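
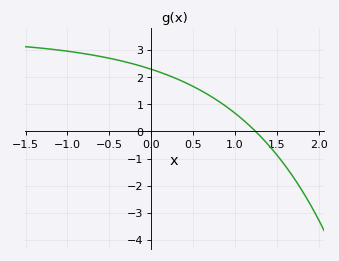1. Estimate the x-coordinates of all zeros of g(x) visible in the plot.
1.25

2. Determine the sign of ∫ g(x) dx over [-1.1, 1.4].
positive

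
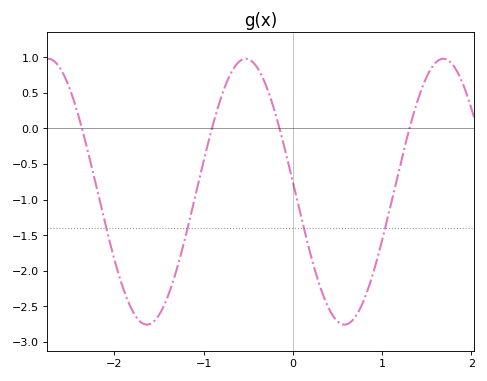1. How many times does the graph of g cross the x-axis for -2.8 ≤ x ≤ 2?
4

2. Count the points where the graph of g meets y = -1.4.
4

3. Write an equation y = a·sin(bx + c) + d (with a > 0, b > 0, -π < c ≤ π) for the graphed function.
y = 1.87sin(2.8x + 3.1) - 0.89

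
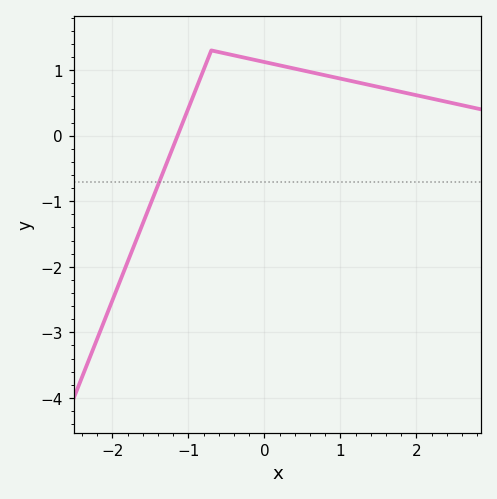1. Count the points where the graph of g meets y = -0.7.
1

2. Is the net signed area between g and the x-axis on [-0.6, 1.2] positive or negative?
positive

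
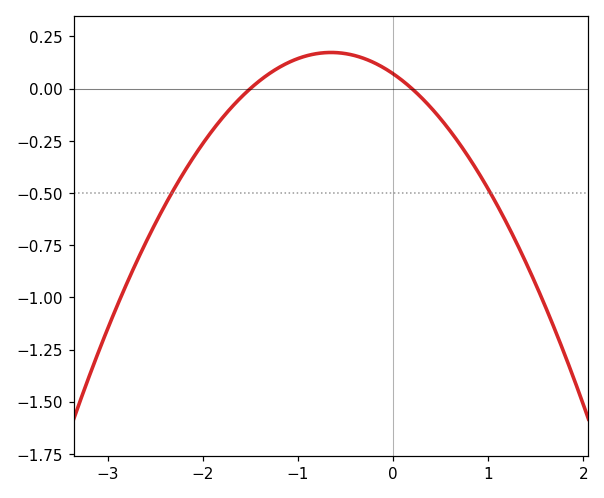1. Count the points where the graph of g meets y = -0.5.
2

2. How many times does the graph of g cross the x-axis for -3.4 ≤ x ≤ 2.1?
2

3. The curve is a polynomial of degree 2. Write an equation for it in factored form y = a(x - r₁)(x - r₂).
y = -0.24(x + 1.5)(x - 0.2)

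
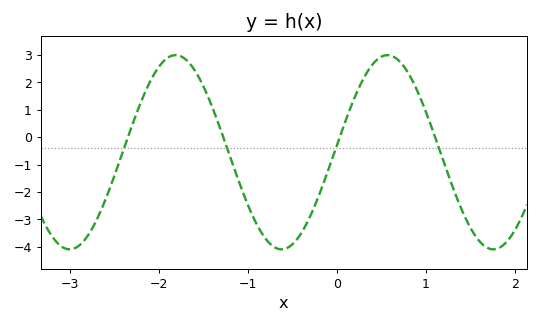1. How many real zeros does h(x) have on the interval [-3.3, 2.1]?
4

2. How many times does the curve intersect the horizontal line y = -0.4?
4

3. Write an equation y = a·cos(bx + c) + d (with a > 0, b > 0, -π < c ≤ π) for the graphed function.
y = 3.54cos(2.64x - 1.5) - 0.55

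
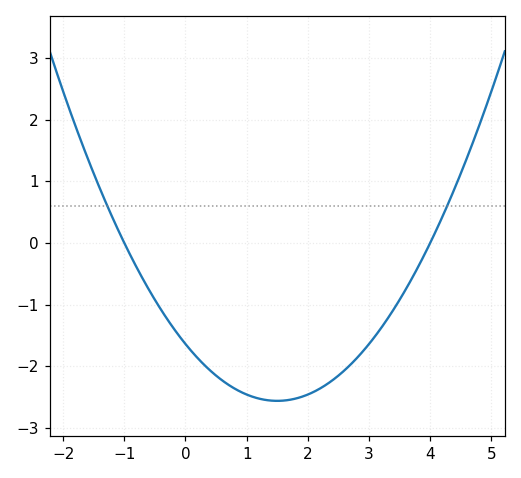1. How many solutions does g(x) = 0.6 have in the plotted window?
2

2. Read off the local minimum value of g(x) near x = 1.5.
-2.6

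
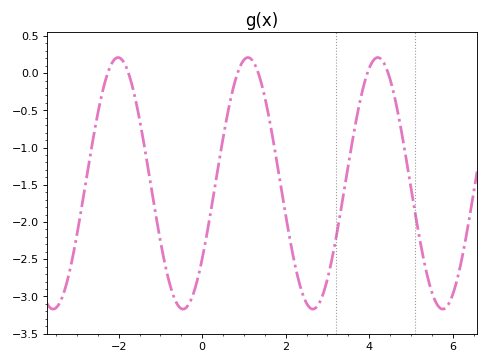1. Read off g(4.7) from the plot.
-0.565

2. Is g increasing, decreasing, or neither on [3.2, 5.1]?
neither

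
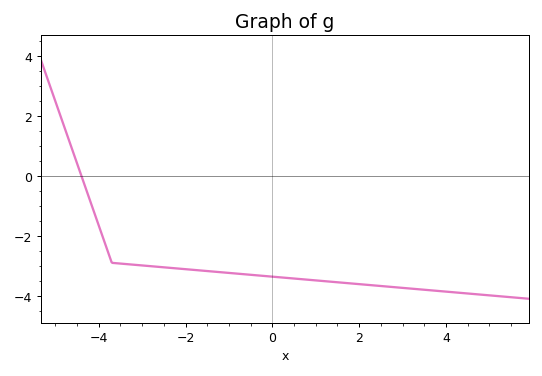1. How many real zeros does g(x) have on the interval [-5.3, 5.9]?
1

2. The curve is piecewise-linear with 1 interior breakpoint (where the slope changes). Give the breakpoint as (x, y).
(-3.7, -2.9)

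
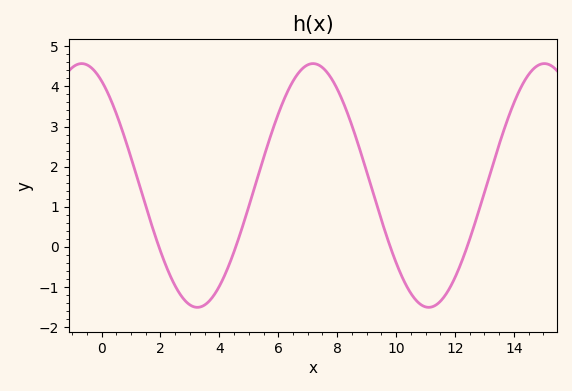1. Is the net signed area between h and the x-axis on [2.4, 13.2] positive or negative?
positive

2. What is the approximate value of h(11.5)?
-1.36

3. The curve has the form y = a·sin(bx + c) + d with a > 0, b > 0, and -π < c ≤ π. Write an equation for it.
y = 3.04sin(0.8x + 2.11) + 1.53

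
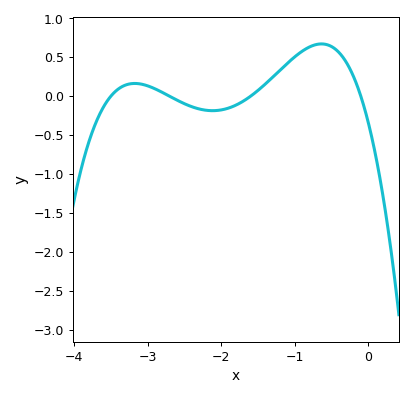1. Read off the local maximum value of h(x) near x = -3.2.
0.164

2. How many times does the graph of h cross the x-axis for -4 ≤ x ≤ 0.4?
4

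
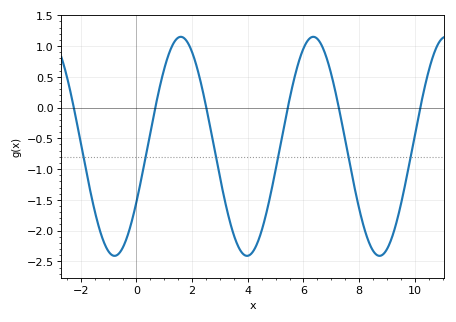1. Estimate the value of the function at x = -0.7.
-2.4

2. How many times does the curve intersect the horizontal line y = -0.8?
6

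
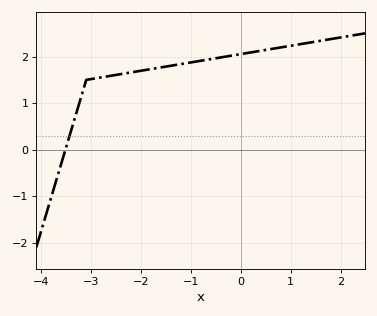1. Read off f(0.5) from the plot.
2.1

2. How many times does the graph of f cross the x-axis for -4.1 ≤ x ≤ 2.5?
1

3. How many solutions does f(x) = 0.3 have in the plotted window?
1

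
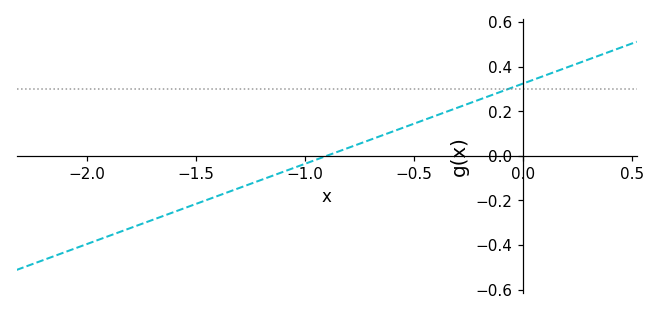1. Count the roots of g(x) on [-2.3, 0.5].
1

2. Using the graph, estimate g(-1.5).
-0.216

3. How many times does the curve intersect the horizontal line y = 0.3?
1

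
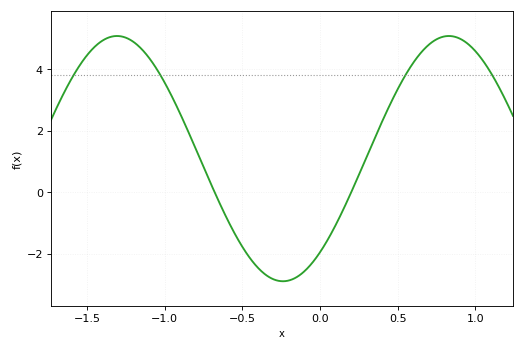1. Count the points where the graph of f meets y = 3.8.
4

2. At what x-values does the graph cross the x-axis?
-0.679, 0.202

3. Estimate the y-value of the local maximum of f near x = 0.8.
5.08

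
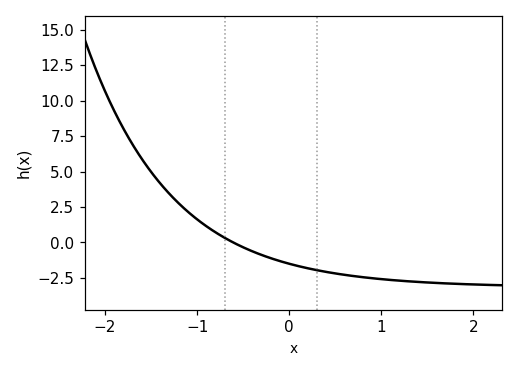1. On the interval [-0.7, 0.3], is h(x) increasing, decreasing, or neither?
decreasing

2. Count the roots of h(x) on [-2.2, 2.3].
1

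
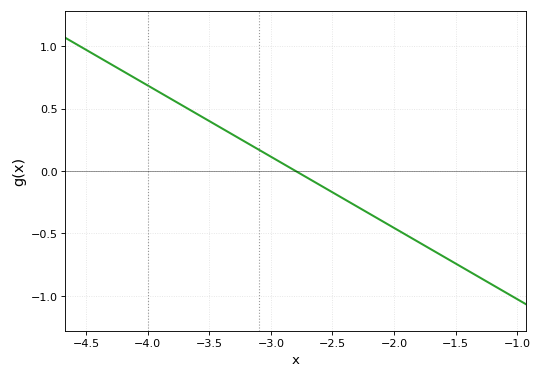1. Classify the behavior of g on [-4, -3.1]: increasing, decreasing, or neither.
decreasing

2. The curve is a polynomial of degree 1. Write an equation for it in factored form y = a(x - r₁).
y = -0.57(x + 2.8)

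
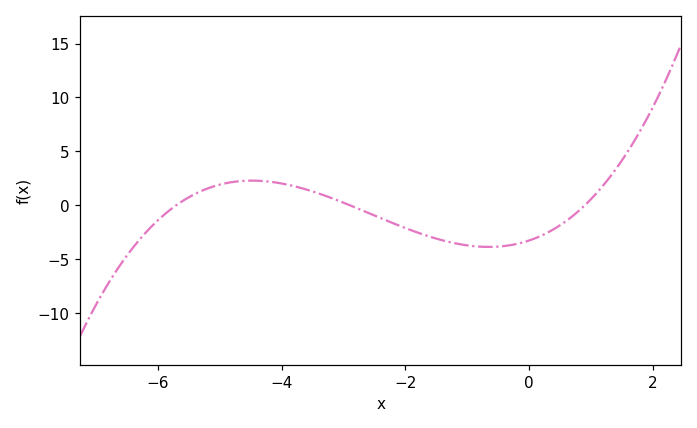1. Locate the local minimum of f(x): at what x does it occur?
-0.6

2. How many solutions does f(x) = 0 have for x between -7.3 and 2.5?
3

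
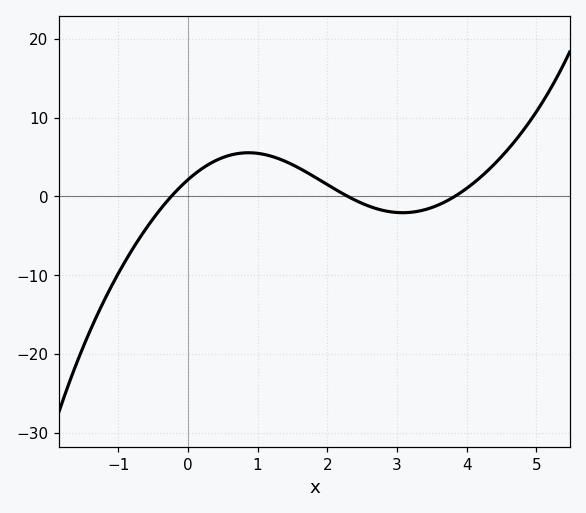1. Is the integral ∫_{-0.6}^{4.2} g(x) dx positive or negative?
positive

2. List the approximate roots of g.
-0.2, 2.3, 3.8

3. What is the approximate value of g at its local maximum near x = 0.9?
6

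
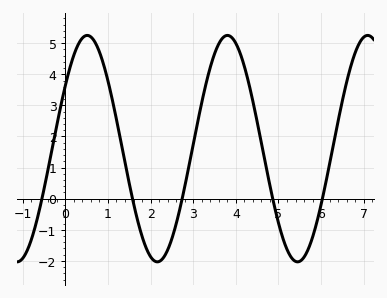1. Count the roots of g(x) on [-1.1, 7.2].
5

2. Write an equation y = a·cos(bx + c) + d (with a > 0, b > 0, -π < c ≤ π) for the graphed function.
y = 3.64cos(1.91x - 0.982) + 1.61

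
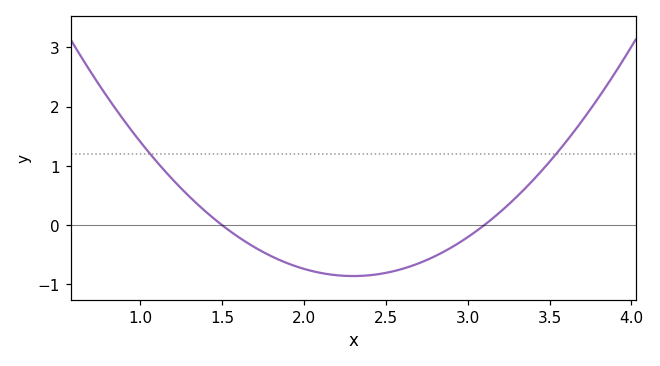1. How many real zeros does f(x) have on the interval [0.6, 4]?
2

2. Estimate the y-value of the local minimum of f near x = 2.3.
-0.858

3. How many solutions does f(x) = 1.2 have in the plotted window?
2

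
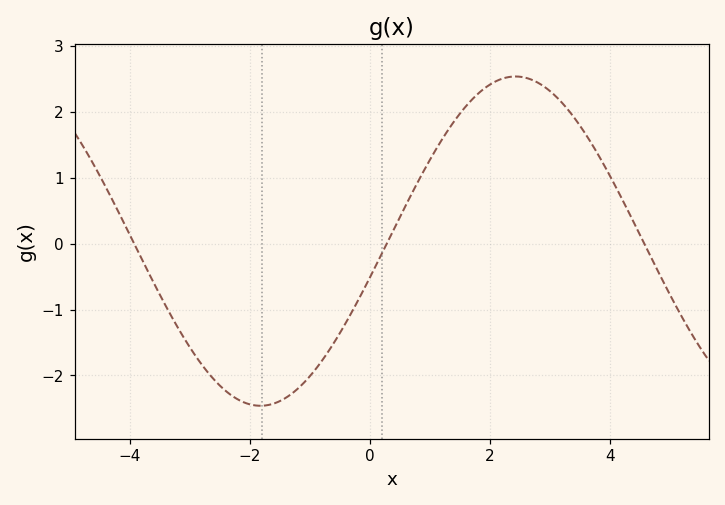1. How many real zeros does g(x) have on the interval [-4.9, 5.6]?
3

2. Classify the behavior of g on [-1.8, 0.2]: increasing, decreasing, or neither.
increasing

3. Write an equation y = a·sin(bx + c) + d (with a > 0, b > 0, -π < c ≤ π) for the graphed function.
y = 2.5sin(0.74x - 0.222) + 0.04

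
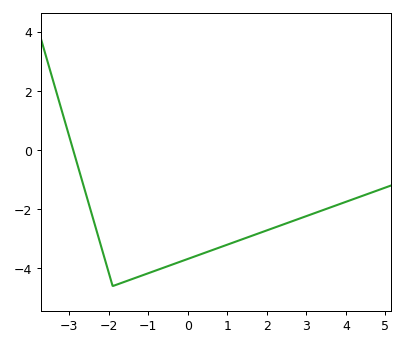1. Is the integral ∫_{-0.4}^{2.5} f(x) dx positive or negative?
negative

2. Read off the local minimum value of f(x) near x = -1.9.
-4.6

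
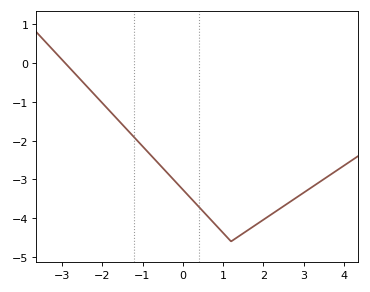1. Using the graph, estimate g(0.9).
-4.27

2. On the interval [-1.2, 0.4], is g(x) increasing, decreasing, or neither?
decreasing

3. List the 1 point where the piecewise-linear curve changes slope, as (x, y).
(1.2, -4.6)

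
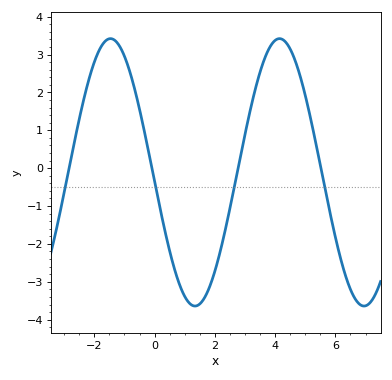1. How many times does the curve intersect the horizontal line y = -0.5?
4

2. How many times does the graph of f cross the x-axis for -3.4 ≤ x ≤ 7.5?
4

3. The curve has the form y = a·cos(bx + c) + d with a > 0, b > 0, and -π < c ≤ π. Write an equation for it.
y = 3.53cos(1.12x + 1.64) - 0.11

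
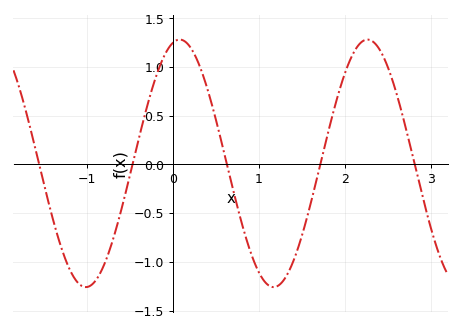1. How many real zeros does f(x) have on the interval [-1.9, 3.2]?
5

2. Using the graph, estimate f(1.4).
-1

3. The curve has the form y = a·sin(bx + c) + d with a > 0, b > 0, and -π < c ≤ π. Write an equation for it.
y = 1.27sin(2.9x + 1.3) + 0.01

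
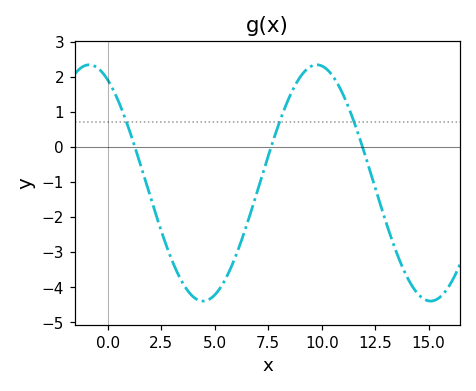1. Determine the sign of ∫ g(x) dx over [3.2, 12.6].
negative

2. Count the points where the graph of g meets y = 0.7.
3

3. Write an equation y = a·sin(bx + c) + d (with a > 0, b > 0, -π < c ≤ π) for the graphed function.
y = 3.37sin(0.59x + 2.09) - 1.03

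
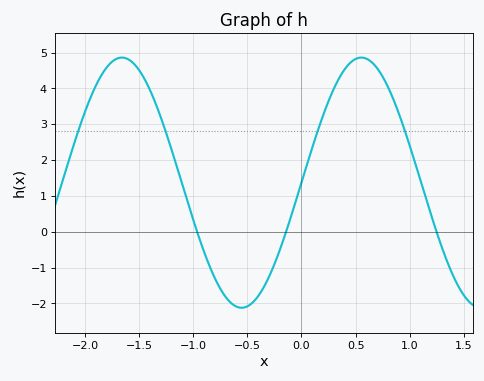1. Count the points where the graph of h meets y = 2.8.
4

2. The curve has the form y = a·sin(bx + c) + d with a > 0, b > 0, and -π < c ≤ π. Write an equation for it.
y = 3.49sin(2.8x + 0) + 1.37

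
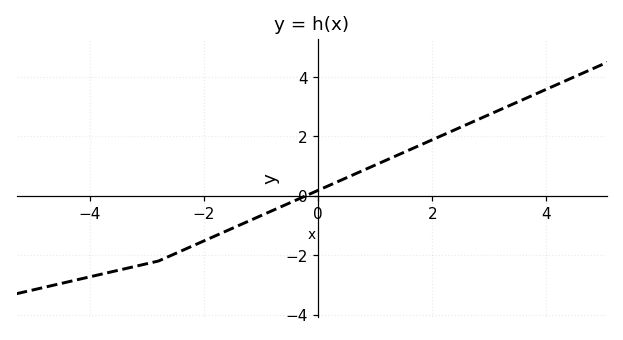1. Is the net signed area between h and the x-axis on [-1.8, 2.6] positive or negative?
positive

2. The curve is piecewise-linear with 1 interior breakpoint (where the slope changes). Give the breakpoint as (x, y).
(-2.8, -2.2)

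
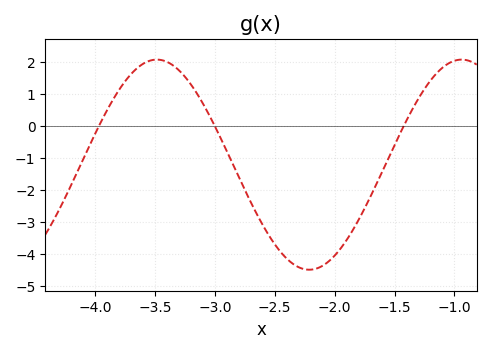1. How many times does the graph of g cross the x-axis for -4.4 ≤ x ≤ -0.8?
3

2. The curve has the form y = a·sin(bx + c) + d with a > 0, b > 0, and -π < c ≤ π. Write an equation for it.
y = 3.28sin(2.5x - 2.4) - 1.21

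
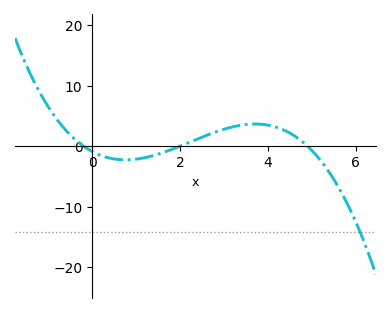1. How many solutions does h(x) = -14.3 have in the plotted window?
1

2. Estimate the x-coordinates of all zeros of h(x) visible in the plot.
-0.2, 2, 4.9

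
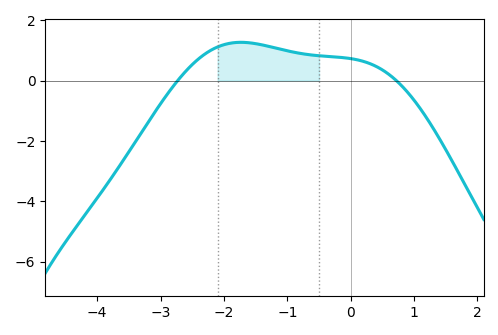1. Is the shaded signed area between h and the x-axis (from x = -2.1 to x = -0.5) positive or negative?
positive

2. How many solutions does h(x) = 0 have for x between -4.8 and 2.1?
2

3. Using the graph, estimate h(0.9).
-0.392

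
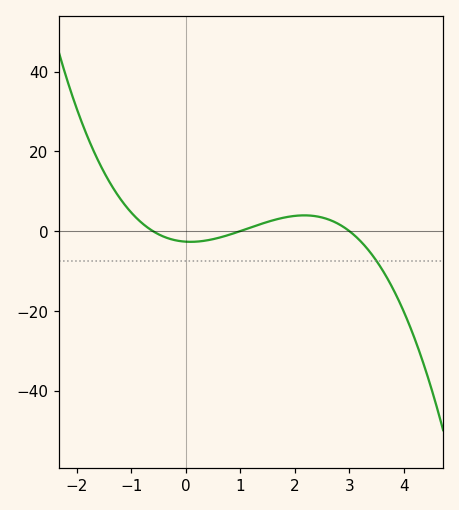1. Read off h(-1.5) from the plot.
14.9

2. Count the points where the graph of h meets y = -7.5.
1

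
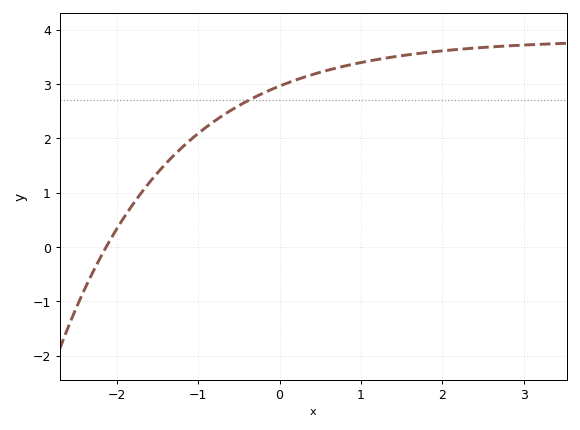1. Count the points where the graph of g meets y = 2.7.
1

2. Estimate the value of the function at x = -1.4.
1.5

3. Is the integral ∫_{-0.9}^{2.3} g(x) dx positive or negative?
positive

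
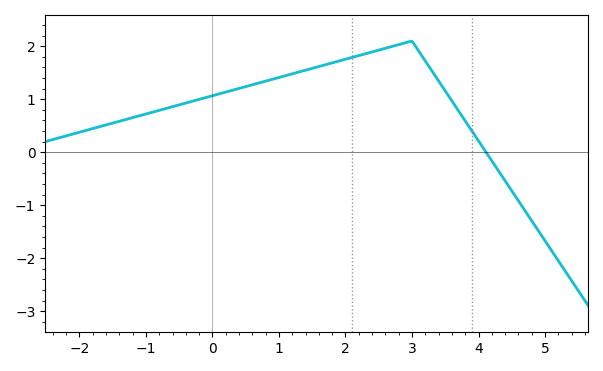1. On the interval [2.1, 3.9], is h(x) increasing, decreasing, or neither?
neither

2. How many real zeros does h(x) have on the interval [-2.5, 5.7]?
1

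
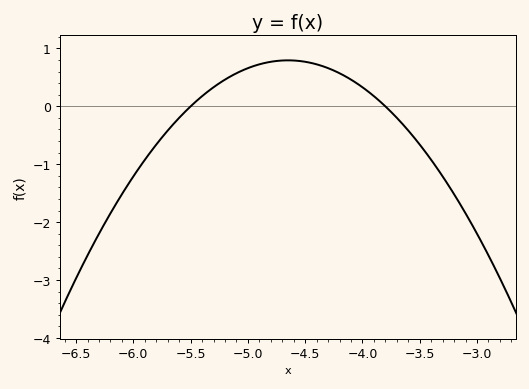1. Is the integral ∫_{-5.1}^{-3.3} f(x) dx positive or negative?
positive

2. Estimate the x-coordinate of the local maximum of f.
-4.65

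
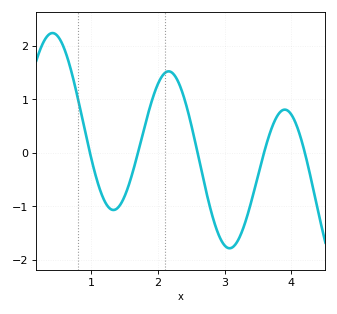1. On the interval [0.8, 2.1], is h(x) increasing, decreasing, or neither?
neither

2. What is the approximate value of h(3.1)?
-1.78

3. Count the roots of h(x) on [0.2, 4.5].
5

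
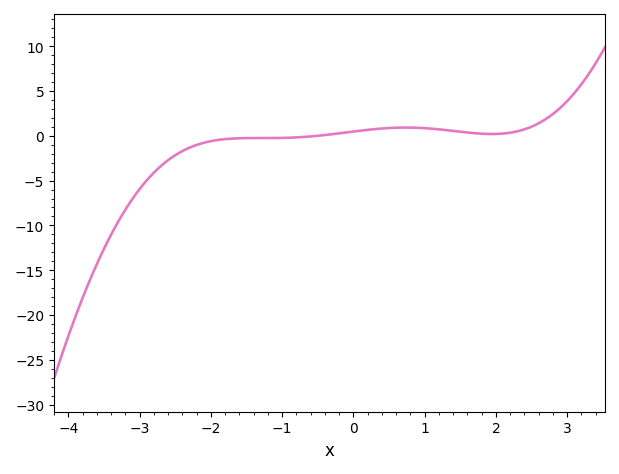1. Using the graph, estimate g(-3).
-5.94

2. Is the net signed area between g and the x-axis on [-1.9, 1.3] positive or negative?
positive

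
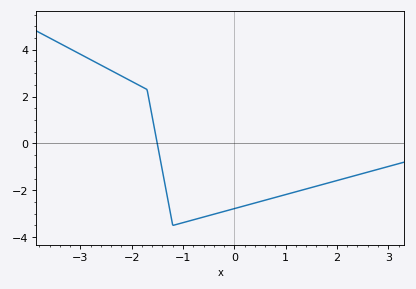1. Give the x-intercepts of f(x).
-1.5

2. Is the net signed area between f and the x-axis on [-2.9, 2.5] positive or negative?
negative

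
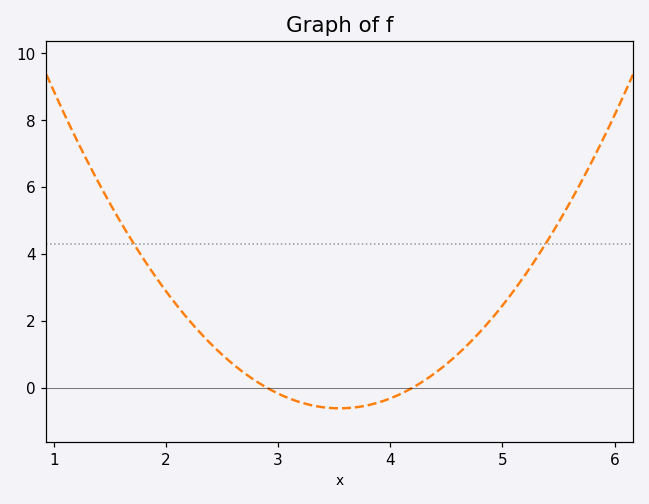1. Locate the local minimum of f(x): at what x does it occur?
3.5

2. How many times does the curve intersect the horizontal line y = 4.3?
2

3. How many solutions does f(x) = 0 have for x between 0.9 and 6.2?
2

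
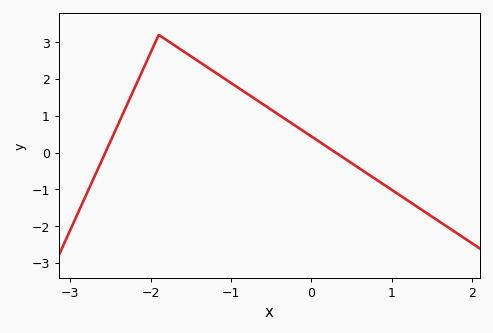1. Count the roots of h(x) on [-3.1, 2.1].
2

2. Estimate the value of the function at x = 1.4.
-1.59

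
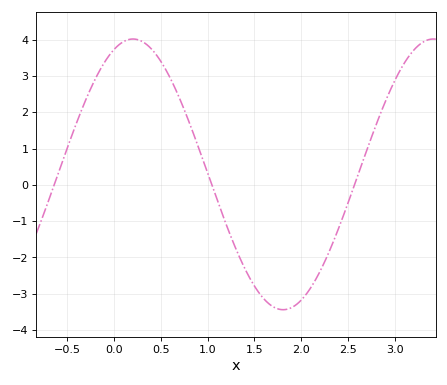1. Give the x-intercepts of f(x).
-0.6, 1, 2.6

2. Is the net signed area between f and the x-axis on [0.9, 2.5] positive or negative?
negative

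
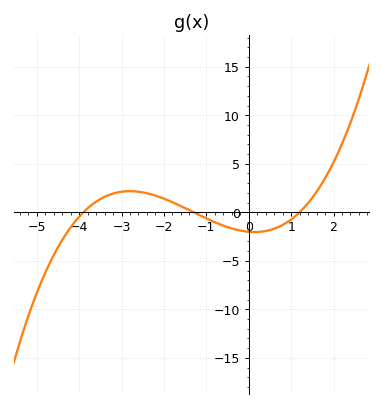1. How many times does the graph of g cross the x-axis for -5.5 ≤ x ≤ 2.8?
3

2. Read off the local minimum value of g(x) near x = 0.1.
-2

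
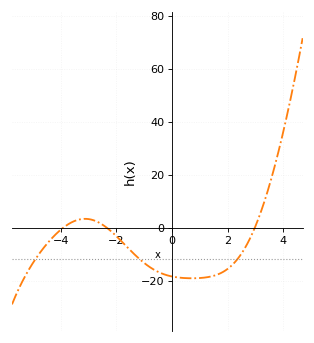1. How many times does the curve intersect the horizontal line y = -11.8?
3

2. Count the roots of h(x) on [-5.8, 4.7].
3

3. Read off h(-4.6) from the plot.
-8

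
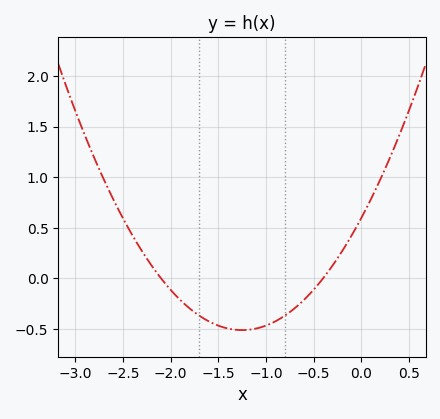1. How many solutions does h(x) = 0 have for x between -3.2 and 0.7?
2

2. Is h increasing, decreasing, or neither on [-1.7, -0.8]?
neither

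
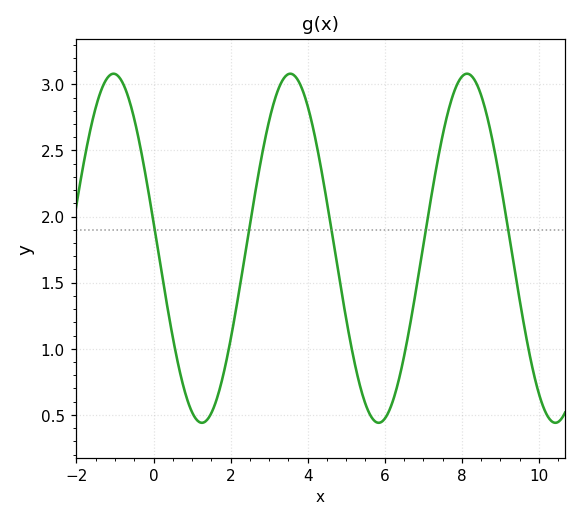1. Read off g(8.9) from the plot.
2.4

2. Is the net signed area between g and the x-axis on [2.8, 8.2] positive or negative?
positive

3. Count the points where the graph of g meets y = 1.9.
5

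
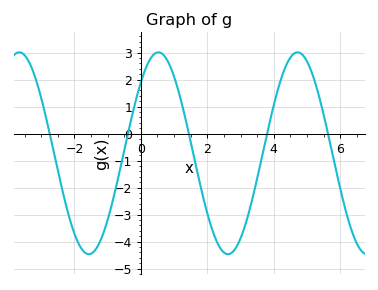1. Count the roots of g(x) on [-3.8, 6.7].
5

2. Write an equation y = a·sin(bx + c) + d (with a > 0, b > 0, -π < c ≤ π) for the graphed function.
y = 3.74sin(1.5x + 0.78) - 0.73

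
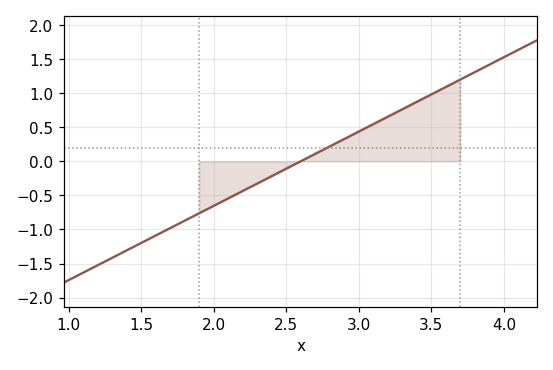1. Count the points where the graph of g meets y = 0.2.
1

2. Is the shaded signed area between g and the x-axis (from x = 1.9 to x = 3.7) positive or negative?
positive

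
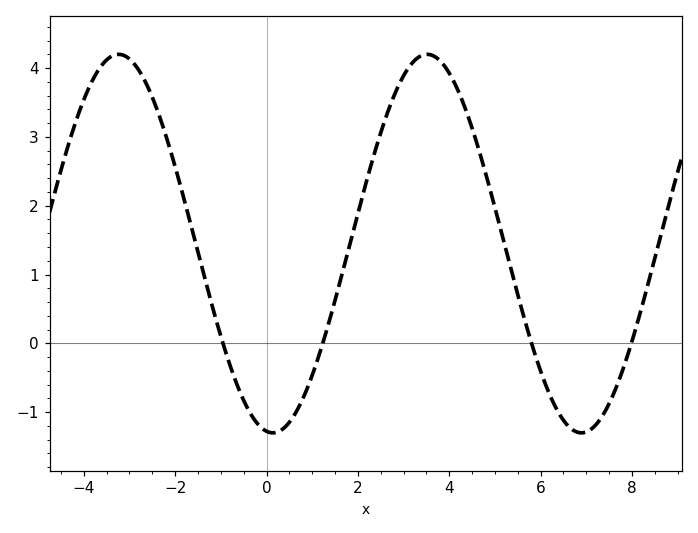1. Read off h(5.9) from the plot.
-0.2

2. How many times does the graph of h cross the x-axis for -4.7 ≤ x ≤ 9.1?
4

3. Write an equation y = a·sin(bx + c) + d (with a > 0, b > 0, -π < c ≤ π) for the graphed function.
y = 2.75sin(0.93x - 1.7) + 1.45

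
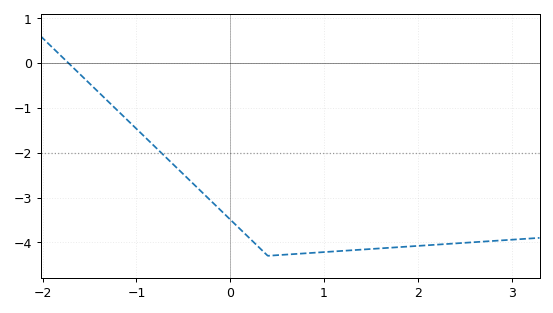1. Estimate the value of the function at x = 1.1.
-4.2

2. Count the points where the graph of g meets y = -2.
1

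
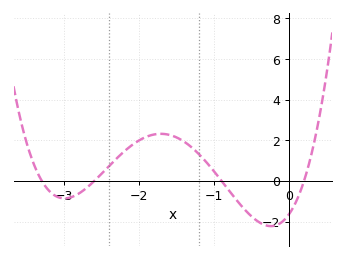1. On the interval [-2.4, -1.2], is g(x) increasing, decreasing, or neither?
neither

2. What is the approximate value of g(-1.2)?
1.4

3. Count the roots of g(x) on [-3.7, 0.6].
4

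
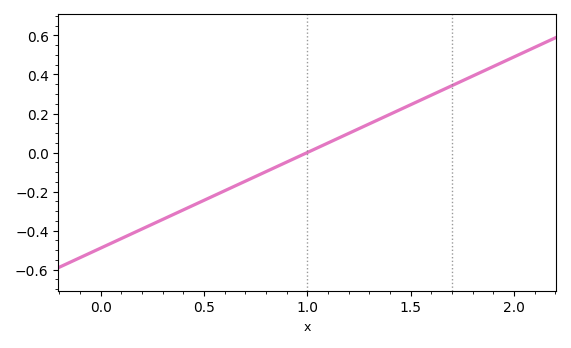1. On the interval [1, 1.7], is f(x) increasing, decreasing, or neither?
increasing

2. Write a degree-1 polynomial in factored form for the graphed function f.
y = 0.49(x - 1)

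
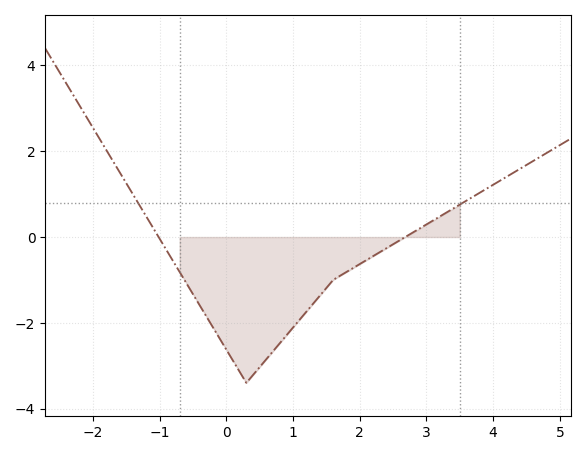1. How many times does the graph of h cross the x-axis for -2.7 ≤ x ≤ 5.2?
2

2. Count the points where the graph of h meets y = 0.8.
2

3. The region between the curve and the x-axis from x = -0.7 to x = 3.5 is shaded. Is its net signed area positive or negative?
negative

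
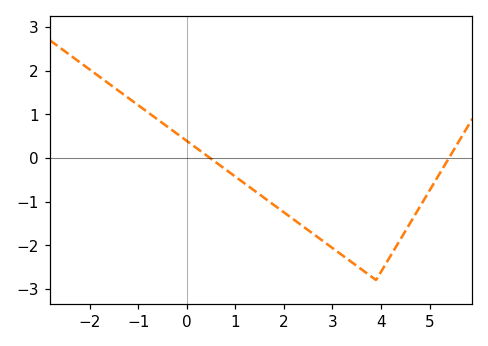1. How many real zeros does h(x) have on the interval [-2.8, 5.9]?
2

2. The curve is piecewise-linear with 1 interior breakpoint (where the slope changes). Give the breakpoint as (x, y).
(3.9, -2.8)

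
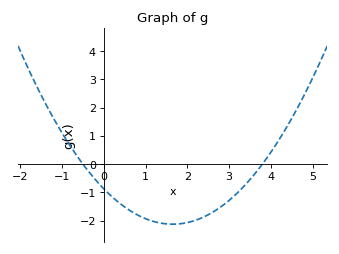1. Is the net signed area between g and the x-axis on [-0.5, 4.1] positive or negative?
negative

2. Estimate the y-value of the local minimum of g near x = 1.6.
-2.1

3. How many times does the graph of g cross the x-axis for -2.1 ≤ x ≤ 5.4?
2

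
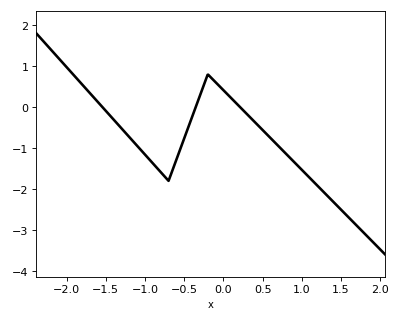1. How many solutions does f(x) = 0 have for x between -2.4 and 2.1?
3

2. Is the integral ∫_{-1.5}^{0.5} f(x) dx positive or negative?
negative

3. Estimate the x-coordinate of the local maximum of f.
-0.2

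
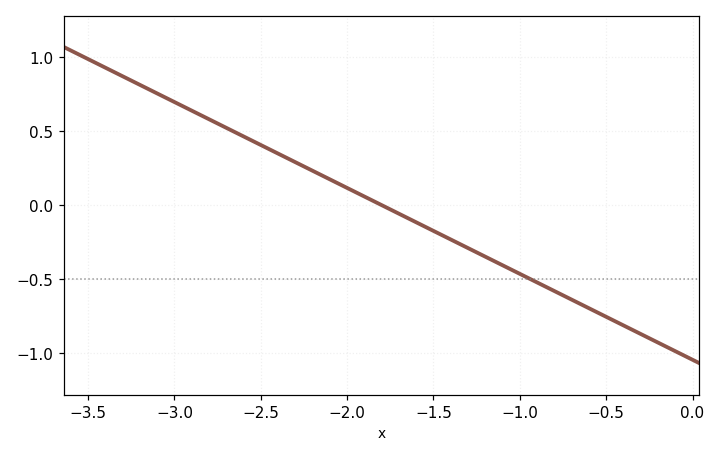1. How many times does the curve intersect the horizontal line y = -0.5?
1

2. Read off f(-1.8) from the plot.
0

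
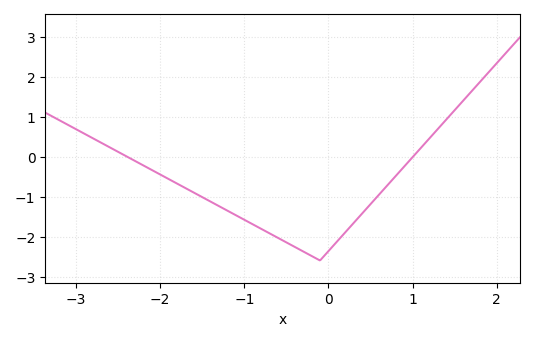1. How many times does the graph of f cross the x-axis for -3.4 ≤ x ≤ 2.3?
2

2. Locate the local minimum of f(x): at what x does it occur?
-0.101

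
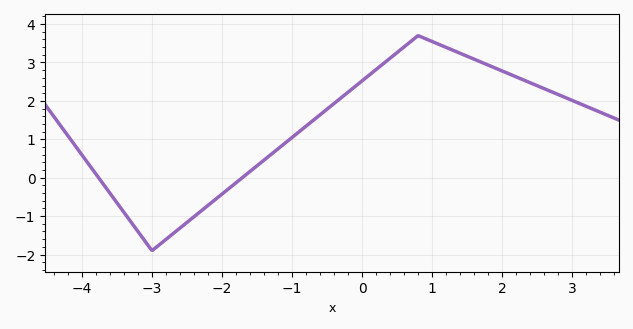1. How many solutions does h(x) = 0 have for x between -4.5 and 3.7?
2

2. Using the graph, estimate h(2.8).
2.17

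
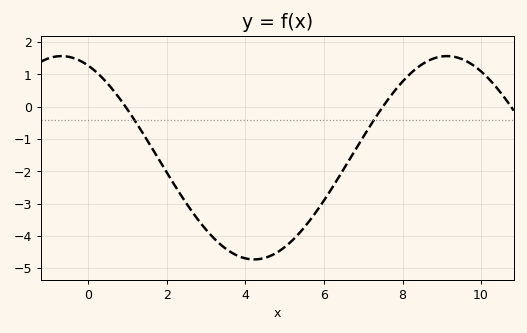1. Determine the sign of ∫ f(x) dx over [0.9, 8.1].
negative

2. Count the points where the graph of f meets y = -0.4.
2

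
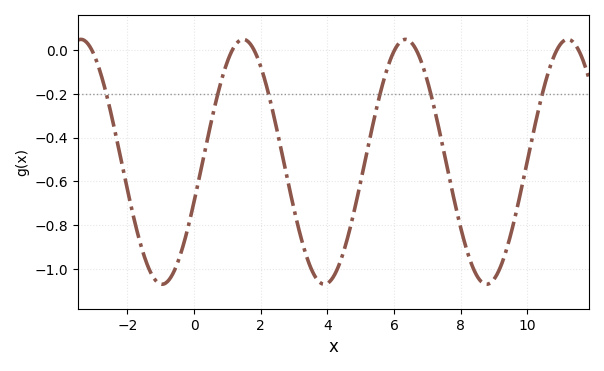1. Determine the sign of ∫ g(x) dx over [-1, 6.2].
negative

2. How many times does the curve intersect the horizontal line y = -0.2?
6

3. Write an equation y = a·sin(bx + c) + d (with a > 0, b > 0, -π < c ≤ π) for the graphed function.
y = 0.56sin(1.3x - 0.33) - 0.51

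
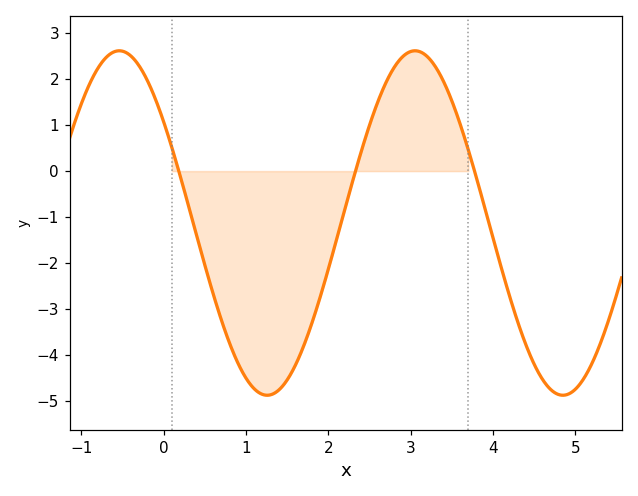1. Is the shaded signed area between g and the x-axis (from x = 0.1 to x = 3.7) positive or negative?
negative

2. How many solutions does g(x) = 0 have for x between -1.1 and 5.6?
3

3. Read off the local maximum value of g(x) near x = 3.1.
2.62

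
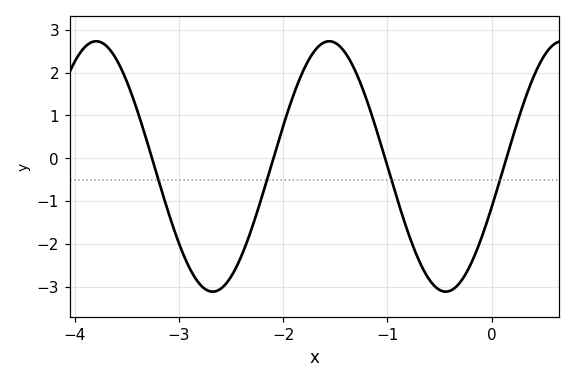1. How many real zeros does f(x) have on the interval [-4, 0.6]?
4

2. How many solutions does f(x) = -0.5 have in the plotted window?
4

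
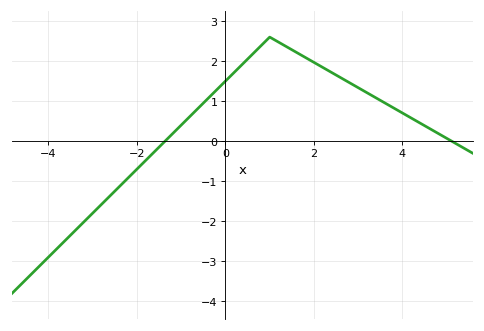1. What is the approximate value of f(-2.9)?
-1.69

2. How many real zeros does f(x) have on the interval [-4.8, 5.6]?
2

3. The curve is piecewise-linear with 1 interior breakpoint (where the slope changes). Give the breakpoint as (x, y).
(1, 2.6)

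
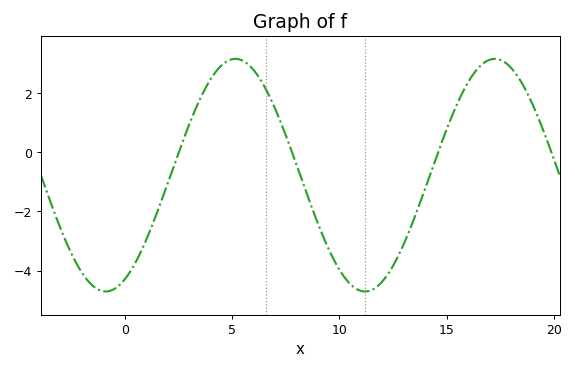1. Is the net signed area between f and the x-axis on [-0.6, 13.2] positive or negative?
negative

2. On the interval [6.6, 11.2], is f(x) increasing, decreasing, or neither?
decreasing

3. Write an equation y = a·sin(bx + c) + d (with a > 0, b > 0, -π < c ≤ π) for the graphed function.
y = 3.94sin(0.52x - 1.1) - 0.77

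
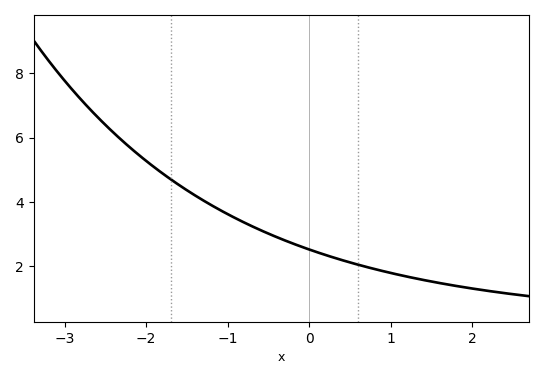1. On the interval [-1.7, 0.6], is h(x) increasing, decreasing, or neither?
decreasing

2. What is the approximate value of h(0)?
2.52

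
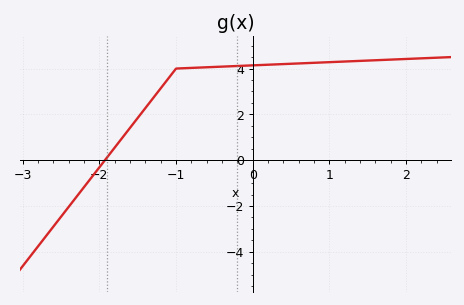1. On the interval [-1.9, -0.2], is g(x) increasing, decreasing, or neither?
increasing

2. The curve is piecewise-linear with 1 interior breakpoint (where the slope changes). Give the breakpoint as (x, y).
(-1, 4)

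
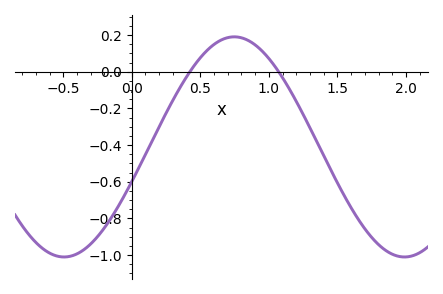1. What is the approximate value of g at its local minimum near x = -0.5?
-1.01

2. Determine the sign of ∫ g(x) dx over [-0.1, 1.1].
negative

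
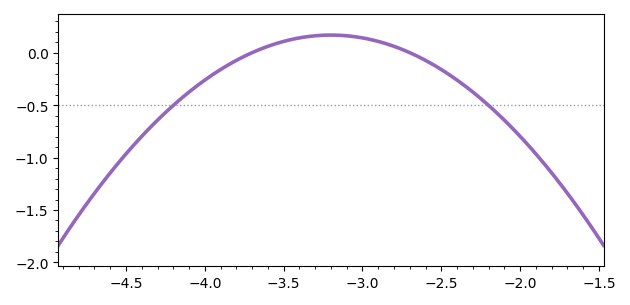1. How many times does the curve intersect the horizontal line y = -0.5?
2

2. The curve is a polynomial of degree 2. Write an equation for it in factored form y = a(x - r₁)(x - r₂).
y = -0.67(x + 3.7)(x + 2.7)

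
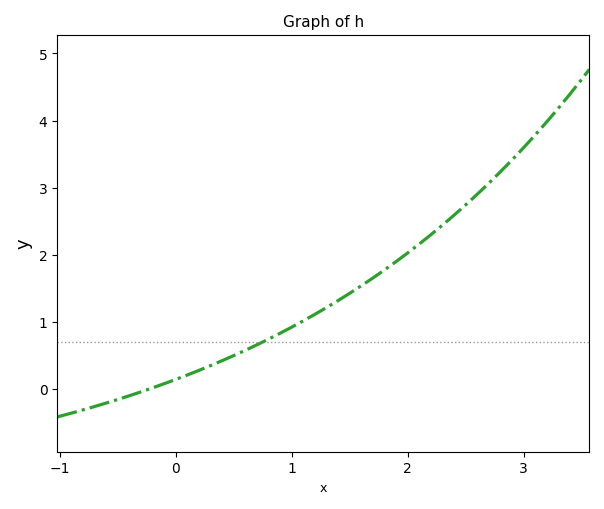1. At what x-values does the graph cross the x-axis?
-0.2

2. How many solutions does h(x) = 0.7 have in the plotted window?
1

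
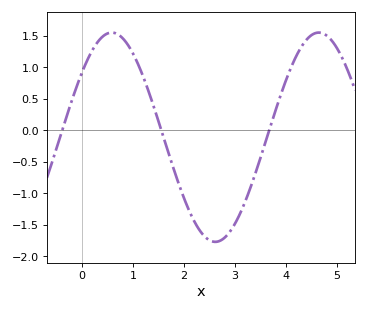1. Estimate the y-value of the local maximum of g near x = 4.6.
1.55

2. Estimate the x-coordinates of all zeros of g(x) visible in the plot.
-0.4, 1.6, 3.7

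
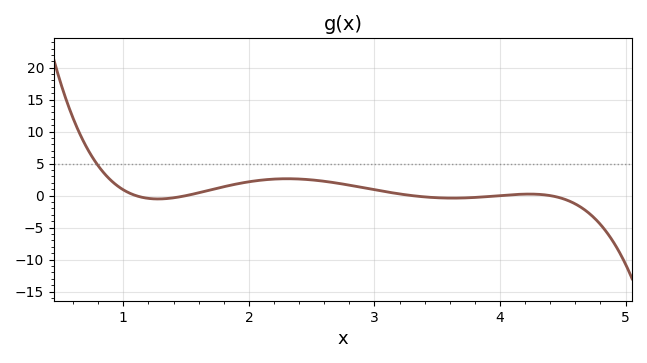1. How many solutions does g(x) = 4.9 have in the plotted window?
1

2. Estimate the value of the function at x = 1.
0.903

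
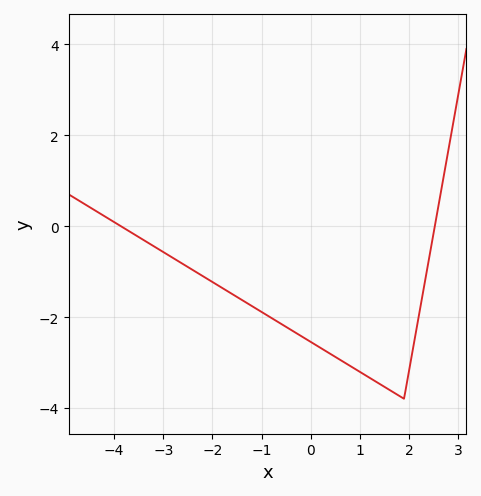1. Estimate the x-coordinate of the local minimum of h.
1.9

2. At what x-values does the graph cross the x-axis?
-3.86, 2.53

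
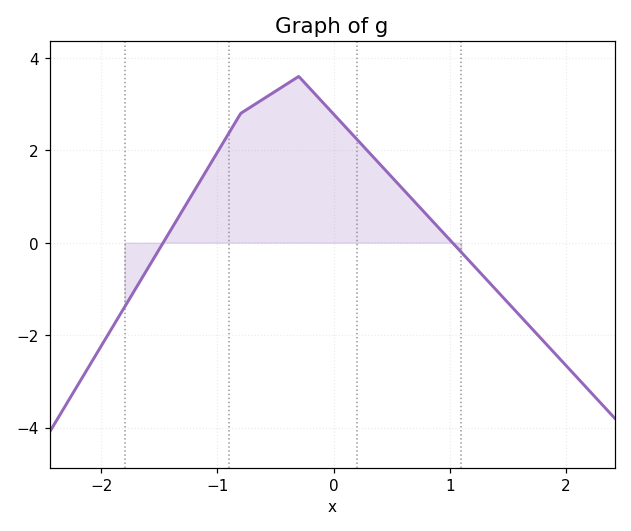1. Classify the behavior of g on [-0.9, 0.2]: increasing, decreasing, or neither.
neither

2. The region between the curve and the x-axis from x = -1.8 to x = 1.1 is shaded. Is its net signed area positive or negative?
positive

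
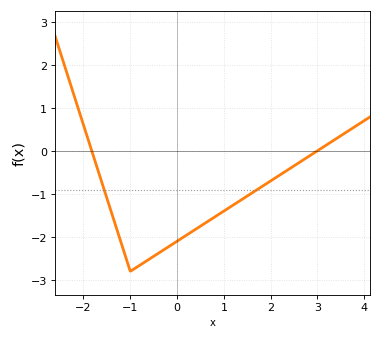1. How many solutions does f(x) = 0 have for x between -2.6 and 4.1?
2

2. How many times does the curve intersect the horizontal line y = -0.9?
2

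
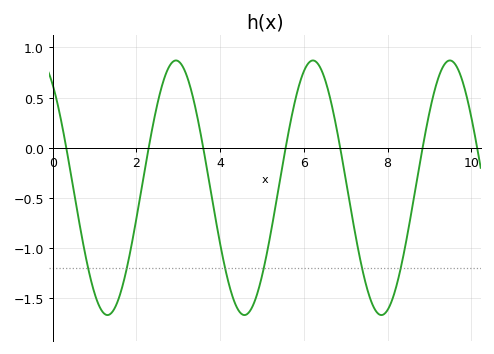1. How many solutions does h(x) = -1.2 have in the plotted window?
6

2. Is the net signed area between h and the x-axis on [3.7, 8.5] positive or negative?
negative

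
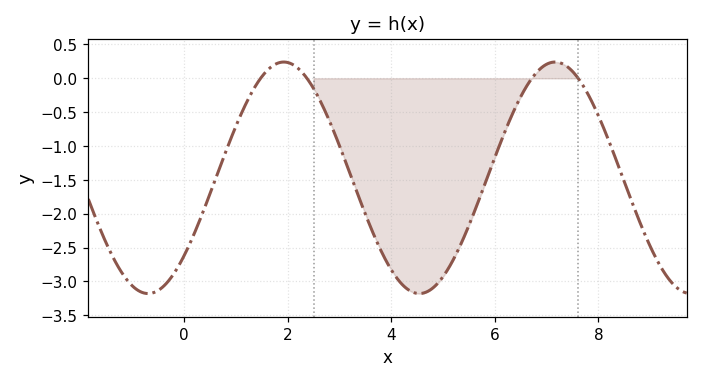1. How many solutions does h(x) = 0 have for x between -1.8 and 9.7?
4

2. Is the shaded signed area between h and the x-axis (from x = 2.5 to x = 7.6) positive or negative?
negative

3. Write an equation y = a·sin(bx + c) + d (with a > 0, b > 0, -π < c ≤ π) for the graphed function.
y = 1.71sin(1.2x - 0.74) - 1.47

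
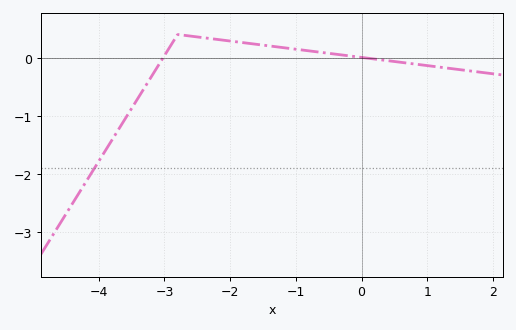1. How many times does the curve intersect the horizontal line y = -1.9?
1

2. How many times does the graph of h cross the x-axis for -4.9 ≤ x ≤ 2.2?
2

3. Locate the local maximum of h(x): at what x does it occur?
-2.8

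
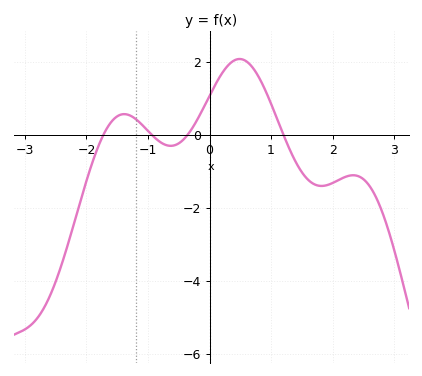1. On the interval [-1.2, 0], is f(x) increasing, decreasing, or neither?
neither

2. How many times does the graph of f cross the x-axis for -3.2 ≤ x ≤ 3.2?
4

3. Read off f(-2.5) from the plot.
-4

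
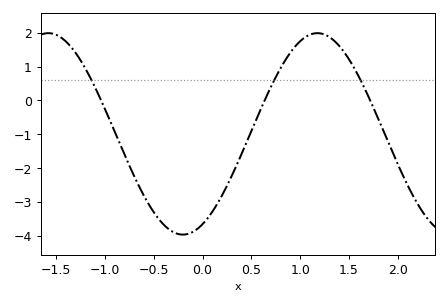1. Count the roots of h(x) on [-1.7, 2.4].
3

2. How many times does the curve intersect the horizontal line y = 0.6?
3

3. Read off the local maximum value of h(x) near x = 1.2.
2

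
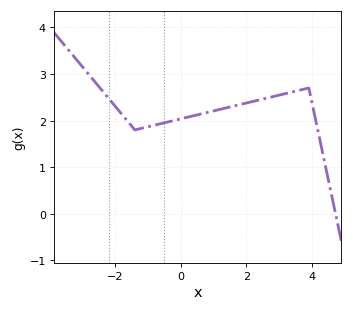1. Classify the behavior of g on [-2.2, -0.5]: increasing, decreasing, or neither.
neither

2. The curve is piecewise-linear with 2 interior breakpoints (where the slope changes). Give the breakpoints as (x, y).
(-1.4, 1.8); (3.9, 2.7)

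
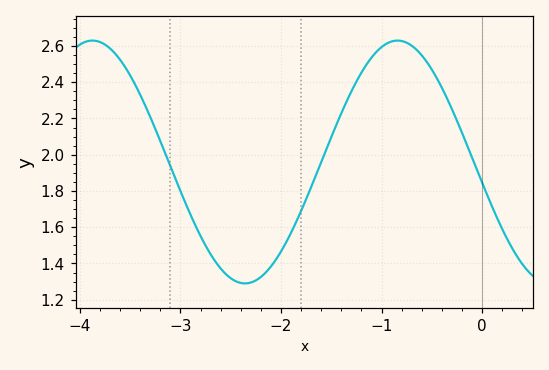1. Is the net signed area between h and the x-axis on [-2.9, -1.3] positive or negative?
positive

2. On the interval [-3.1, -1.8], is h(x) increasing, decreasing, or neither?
neither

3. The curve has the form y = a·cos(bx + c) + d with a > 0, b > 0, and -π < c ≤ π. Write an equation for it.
y = 0.67cos(2.07x + 1.74) + 1.96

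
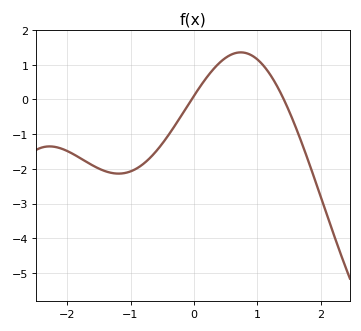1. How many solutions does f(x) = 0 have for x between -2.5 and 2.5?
2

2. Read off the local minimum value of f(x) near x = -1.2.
-2.1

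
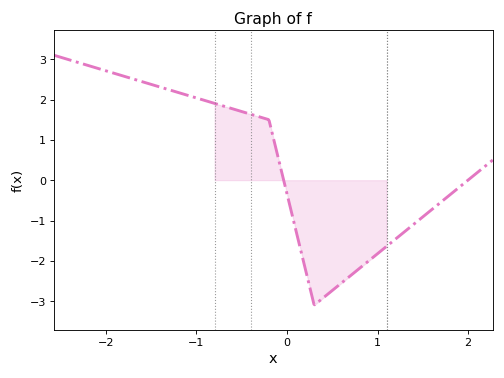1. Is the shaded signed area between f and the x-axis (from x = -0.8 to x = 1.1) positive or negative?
negative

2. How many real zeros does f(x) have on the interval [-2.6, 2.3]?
2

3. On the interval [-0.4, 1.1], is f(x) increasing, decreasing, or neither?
neither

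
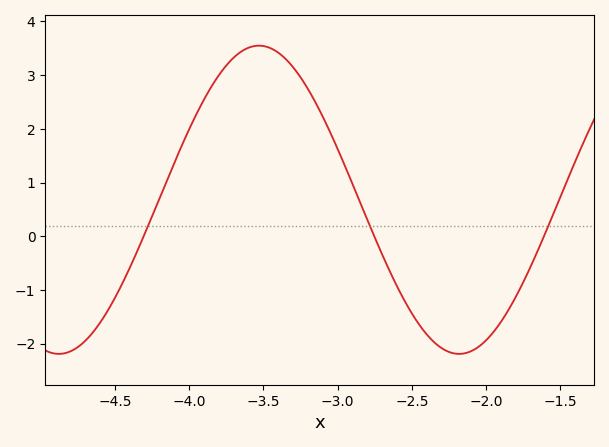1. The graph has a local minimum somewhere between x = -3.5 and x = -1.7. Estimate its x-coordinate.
-2.2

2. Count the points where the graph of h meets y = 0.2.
3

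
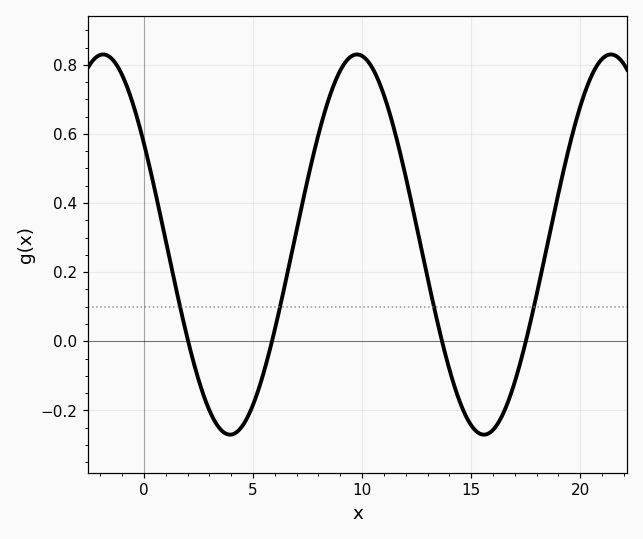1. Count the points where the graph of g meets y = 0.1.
4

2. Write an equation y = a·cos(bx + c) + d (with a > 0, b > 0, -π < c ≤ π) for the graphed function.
y = 0.55cos(0.54x + 1.01) + 0.28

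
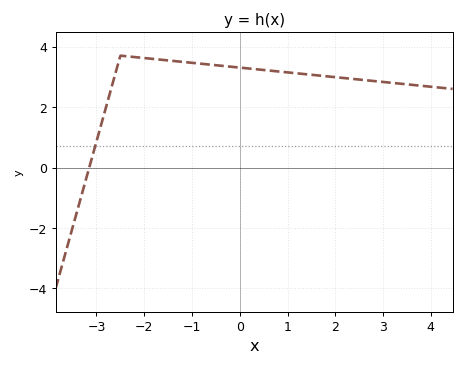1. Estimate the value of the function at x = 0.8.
3.2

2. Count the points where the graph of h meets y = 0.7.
1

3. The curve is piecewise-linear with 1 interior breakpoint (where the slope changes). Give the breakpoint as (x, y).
(-2.5, 3.7)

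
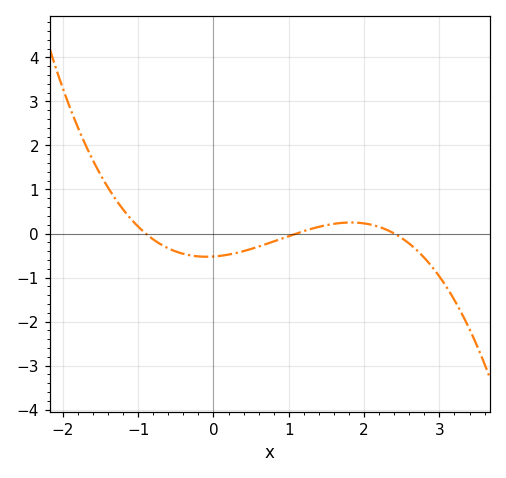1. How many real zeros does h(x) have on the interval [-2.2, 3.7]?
3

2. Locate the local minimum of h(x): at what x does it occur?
-0.092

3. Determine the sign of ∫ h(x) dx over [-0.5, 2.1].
negative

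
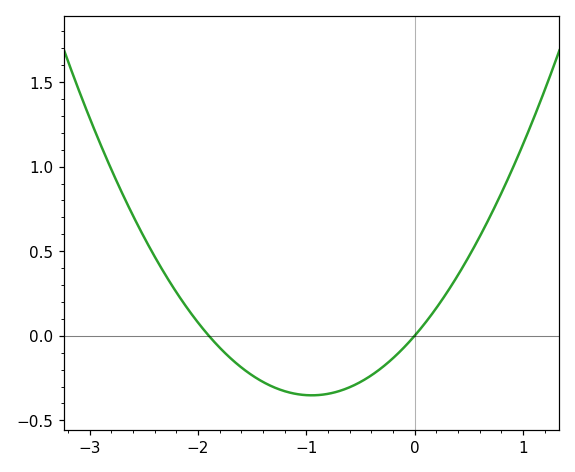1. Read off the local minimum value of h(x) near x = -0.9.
-0.352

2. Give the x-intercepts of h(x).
-1.9, 0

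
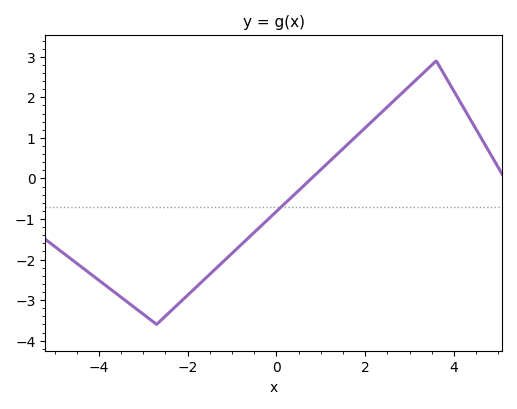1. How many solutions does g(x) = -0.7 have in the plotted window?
1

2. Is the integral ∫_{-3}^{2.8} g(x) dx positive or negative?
negative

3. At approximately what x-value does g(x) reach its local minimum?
-2.7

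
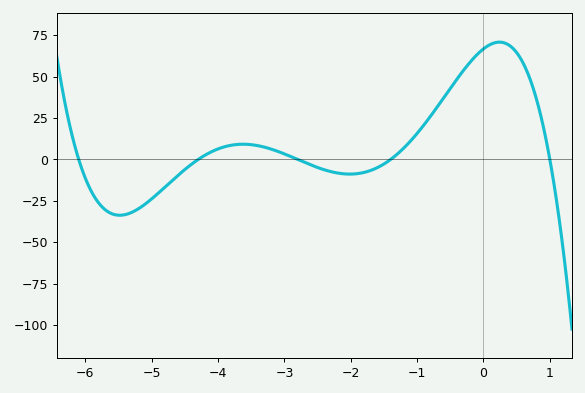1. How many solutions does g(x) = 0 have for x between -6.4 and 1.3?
5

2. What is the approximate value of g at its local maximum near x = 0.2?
70.9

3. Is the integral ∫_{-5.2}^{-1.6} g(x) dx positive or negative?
negative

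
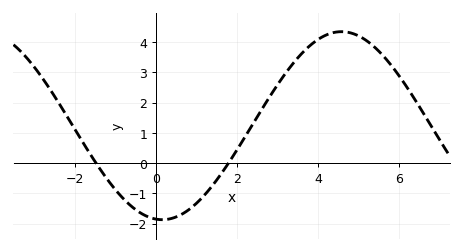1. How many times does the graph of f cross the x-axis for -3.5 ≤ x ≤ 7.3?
2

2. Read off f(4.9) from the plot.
4.27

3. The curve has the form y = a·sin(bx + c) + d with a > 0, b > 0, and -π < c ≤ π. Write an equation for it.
y = 3.11sin(0.71x - 1.68) + 1.24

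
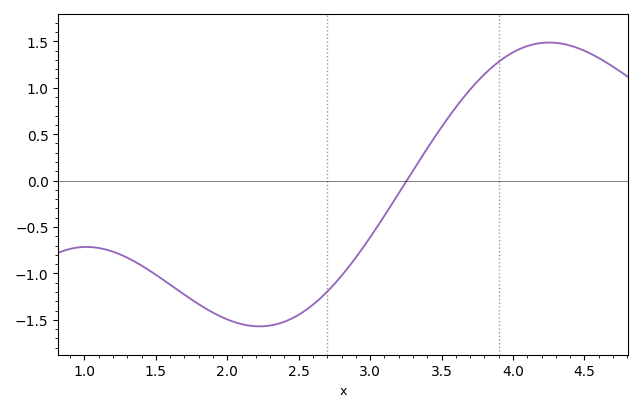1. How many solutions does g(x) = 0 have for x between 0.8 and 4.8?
1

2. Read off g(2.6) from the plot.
-1.35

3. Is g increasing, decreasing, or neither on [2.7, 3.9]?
increasing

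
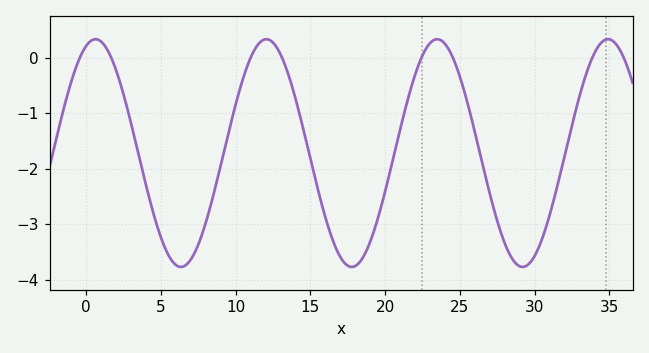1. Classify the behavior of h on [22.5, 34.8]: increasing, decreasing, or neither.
neither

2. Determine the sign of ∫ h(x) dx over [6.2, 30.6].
negative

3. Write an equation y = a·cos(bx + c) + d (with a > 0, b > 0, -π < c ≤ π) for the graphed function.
y = 2.05cos(0.55x - 0.35) - 1.72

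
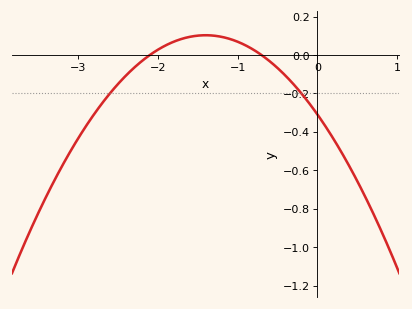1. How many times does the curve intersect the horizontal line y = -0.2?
2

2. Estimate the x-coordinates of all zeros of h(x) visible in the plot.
-2.1, -0.7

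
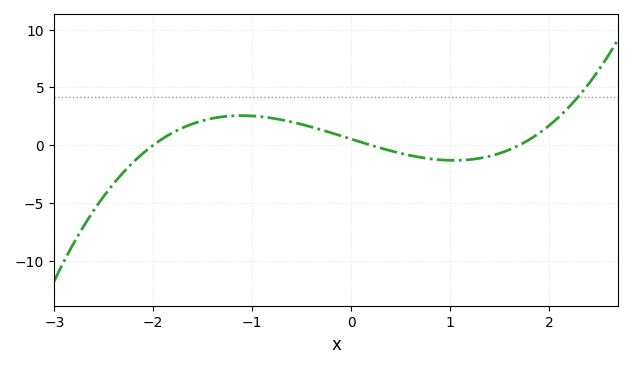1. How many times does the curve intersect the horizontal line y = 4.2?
1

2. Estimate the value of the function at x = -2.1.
-0.682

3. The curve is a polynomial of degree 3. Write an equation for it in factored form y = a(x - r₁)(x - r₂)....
y = 0.78(x + 2)(x - 0.2)(x - 1.7)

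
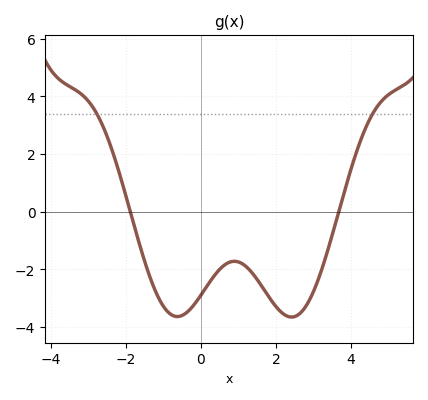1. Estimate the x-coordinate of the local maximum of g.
0.8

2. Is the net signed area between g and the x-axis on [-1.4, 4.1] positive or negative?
negative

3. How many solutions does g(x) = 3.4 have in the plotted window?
2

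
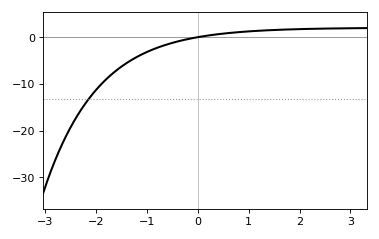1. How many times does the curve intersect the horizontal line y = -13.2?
1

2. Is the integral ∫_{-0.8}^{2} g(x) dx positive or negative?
positive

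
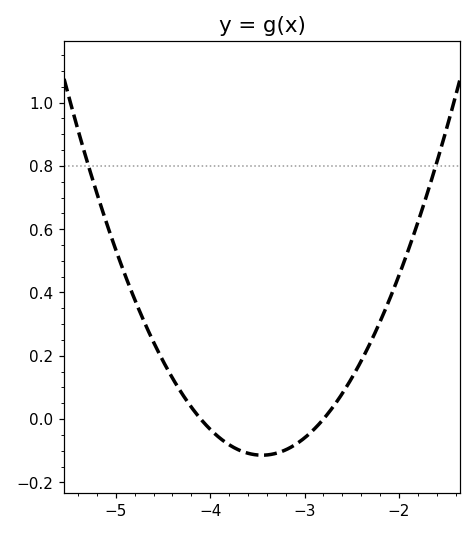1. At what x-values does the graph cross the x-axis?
-4.1, -2.8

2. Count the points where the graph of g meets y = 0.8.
2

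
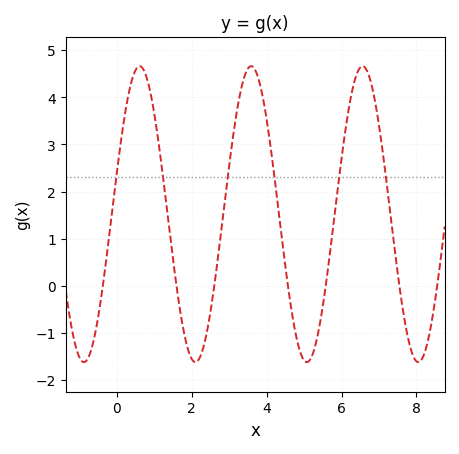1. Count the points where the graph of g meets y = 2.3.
6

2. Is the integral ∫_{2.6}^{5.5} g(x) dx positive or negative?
positive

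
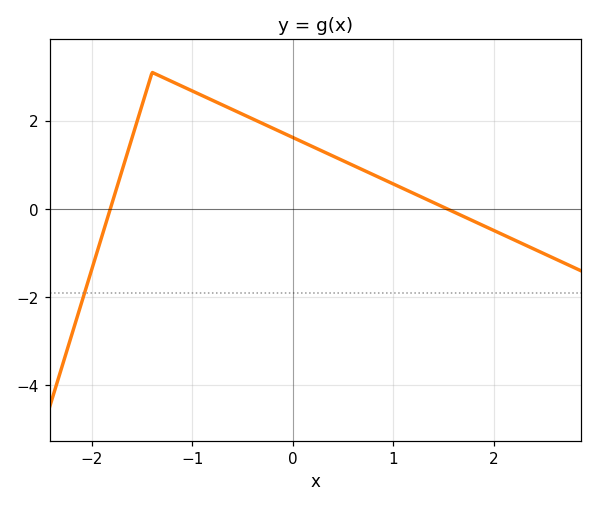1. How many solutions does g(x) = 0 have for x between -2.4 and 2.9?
2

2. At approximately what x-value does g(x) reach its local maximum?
-1.4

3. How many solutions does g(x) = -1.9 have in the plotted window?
1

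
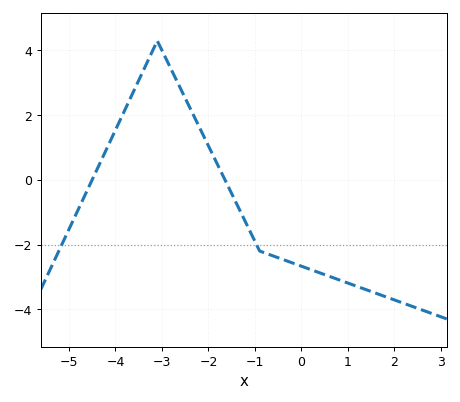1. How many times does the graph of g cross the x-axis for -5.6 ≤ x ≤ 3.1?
2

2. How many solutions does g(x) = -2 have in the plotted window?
2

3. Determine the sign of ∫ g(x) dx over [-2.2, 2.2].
negative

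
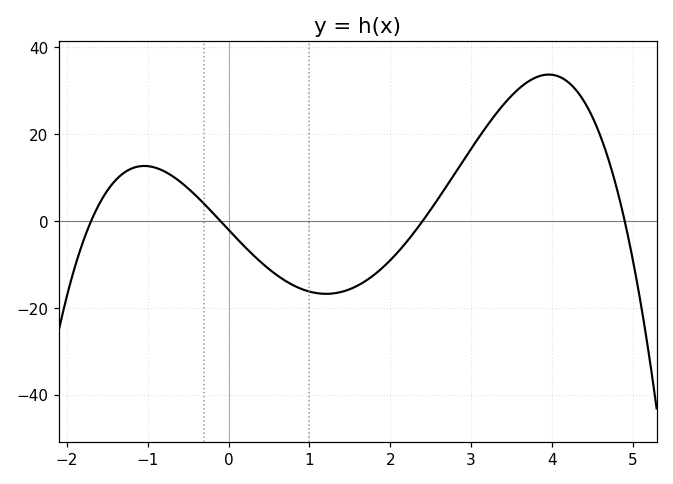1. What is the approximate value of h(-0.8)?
11.5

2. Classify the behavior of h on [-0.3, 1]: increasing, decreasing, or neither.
decreasing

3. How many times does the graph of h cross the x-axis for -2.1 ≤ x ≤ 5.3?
4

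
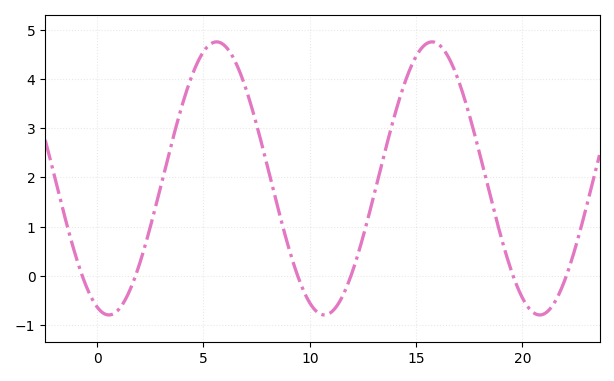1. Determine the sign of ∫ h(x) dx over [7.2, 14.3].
positive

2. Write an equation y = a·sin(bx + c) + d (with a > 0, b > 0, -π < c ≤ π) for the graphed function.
y = 2.78sin(0.62x - 1.91) + 1.98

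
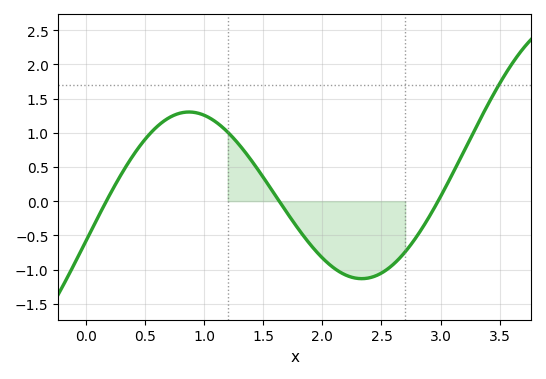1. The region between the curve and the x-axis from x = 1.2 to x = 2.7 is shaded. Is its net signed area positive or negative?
negative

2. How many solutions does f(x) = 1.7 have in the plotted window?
1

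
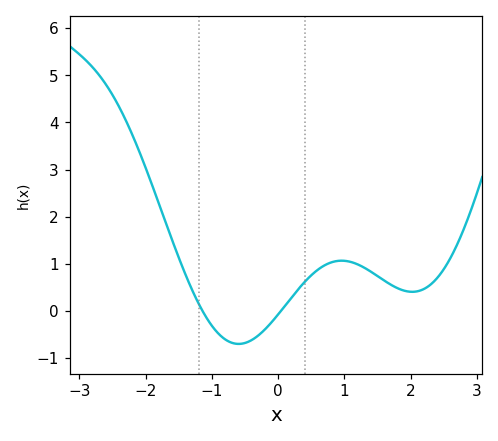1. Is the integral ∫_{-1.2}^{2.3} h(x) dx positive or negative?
positive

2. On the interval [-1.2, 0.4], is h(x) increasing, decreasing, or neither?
neither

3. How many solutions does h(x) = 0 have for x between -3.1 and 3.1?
2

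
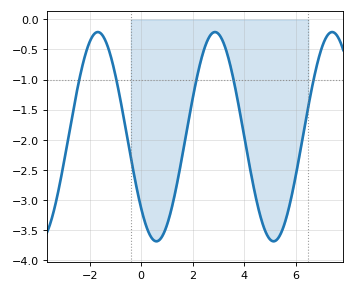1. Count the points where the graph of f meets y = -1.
5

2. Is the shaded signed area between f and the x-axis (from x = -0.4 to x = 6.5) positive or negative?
negative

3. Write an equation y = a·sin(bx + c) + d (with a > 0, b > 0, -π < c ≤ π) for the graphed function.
y = 1.74sin(1.4x - 2.4) - 1.95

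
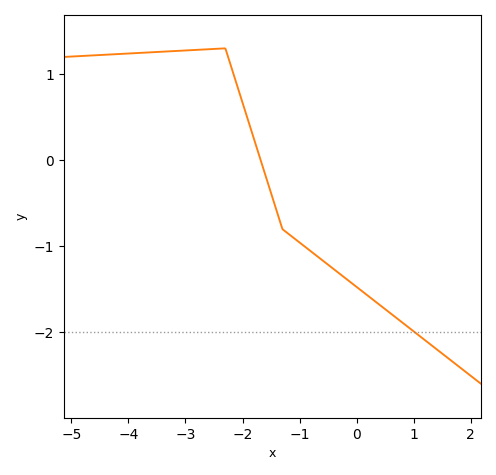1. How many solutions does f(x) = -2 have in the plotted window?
1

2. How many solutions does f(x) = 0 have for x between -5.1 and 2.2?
1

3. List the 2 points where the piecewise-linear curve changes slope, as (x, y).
(-2.3, 1.3); (-1.3, -0.8)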